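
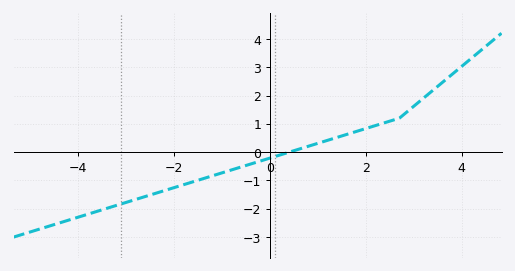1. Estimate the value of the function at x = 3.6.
2.47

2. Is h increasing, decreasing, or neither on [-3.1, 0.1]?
increasing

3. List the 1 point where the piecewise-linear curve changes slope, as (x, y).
(2.7, 1.2)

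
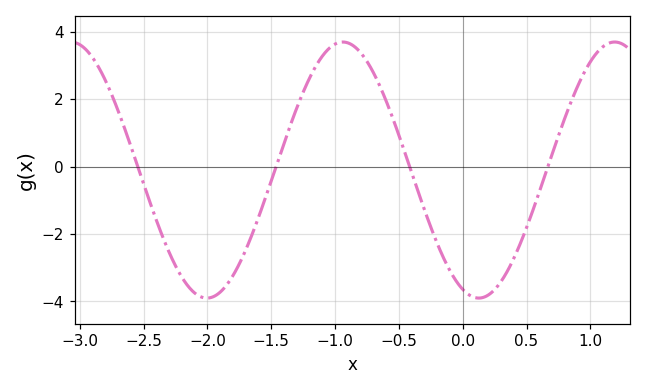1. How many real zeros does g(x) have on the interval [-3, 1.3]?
4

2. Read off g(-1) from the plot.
3.6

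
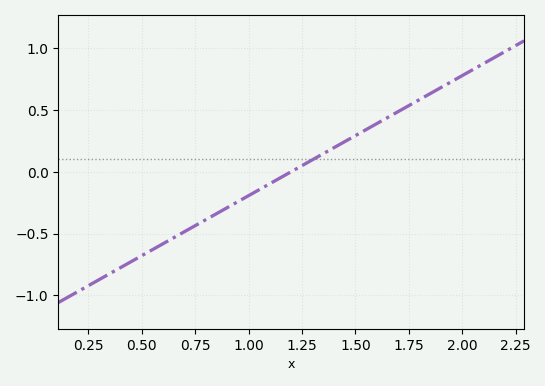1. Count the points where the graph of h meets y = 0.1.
1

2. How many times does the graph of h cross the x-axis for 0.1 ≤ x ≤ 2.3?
1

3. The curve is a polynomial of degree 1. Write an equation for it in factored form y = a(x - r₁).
y = 0.97(x - 1.2)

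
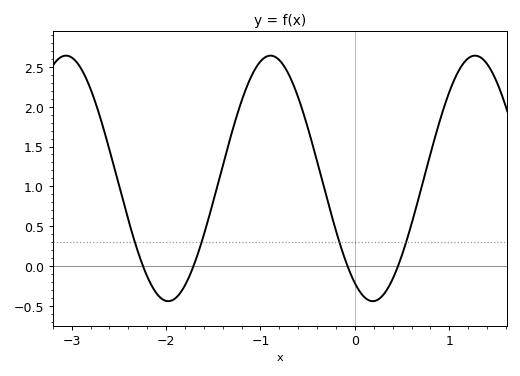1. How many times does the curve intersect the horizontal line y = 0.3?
4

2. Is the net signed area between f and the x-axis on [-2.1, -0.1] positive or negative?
positive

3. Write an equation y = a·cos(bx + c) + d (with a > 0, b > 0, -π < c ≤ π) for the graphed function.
y = 1.54cos(2.9x + 2.59) + 1.1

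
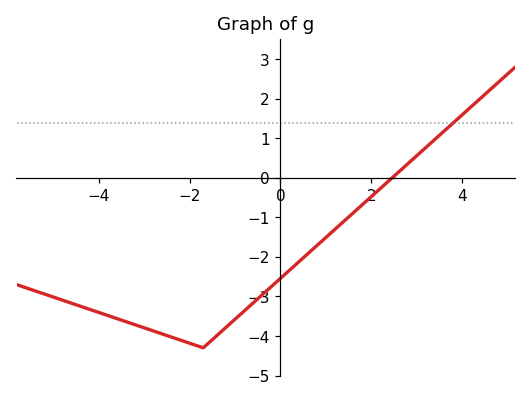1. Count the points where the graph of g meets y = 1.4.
1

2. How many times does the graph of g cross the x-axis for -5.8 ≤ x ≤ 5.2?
1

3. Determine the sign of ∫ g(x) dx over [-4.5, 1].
negative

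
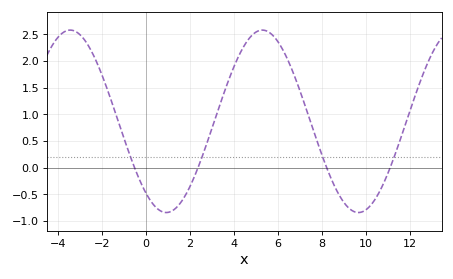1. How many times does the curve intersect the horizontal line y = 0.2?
4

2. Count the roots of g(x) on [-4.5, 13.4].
4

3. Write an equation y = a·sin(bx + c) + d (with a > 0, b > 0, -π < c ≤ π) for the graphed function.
y = 1.71sin(0.72x - 2.24) + 0.87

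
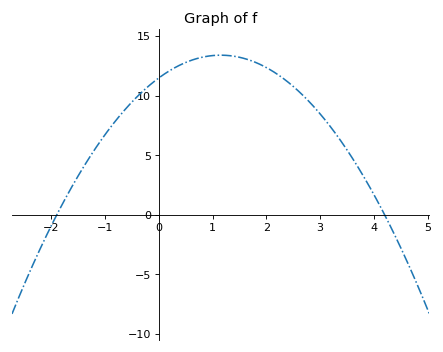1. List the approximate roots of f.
-1.9, 4.2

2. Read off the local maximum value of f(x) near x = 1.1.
13.4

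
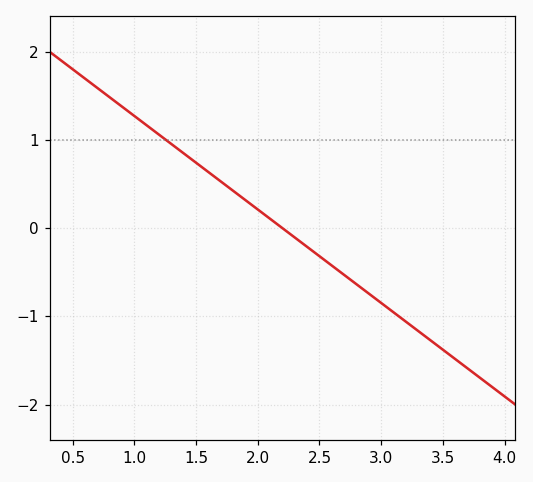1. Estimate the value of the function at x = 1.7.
0.53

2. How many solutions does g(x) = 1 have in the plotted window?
1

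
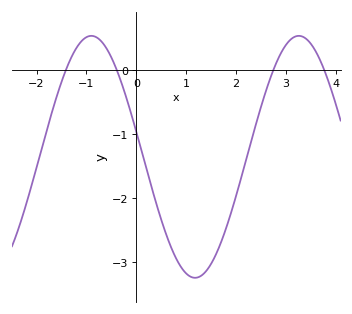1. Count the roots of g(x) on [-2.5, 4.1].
4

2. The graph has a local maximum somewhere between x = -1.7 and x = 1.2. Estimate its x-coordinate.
-0.9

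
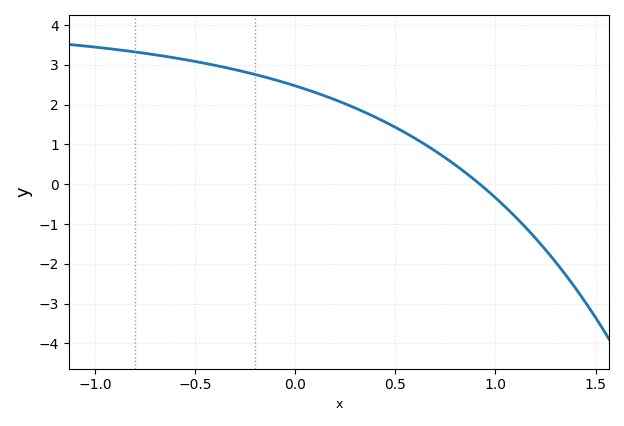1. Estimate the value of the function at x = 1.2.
-1.4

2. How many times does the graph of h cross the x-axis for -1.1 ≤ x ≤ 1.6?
1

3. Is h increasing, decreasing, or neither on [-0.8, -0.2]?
decreasing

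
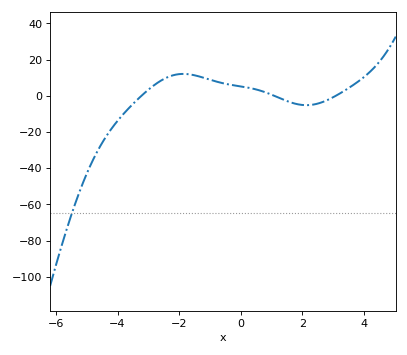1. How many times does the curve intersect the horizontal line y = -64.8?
1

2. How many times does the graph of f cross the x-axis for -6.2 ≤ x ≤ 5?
3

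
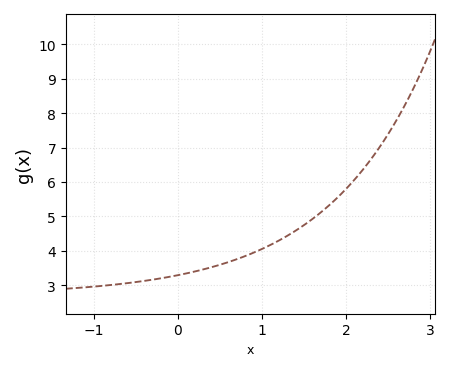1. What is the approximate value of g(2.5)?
7.4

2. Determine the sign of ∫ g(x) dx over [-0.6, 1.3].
positive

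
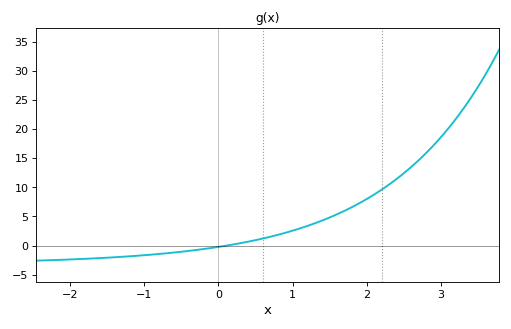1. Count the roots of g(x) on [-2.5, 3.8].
1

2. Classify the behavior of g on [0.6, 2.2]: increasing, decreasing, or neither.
increasing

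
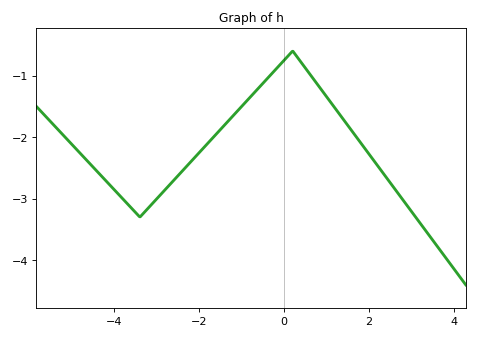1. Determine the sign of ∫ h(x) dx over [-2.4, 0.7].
negative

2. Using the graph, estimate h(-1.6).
-1.95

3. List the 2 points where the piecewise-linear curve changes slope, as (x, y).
(-3.4, -3.3); (0.2, -0.6)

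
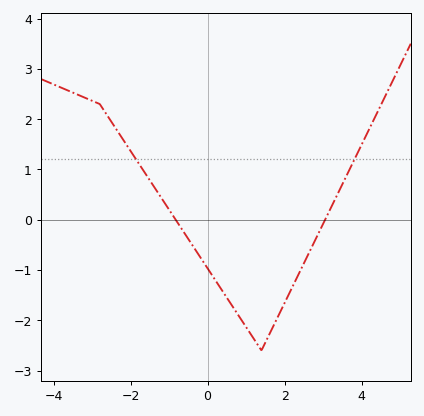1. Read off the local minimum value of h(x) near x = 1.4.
-2.6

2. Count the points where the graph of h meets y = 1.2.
2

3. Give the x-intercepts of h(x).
-0.8, 3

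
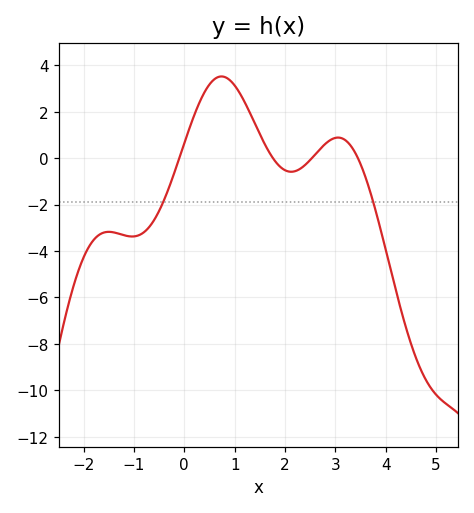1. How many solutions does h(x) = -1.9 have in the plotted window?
2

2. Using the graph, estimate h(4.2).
-5.6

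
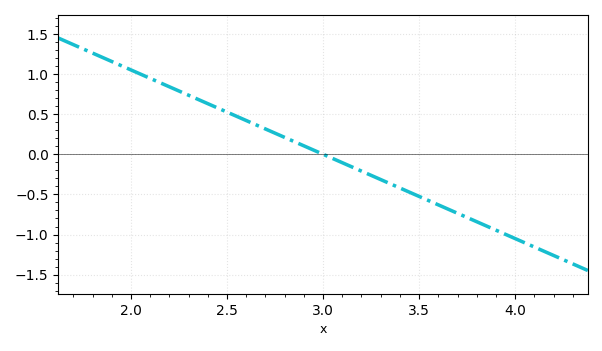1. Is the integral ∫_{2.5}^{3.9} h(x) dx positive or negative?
negative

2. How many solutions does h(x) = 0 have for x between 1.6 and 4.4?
1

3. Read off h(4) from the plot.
-1.05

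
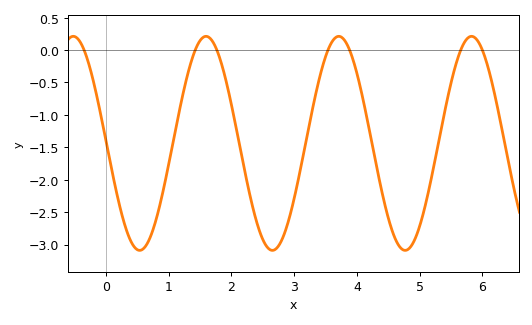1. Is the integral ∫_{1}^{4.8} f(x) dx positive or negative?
negative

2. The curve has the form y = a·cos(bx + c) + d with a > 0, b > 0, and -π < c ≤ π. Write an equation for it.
y = 1.65cos(3x + 1.5) - 1.44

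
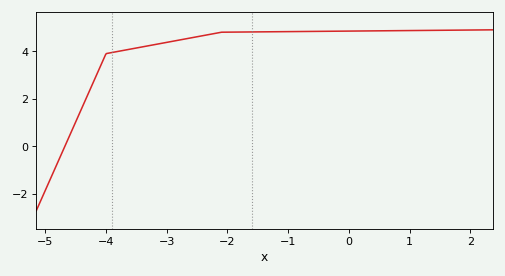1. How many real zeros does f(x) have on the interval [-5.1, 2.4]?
1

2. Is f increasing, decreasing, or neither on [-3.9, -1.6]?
increasing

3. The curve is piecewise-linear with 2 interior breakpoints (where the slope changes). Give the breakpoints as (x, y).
(-4, 3.9); (-2.1, 4.8)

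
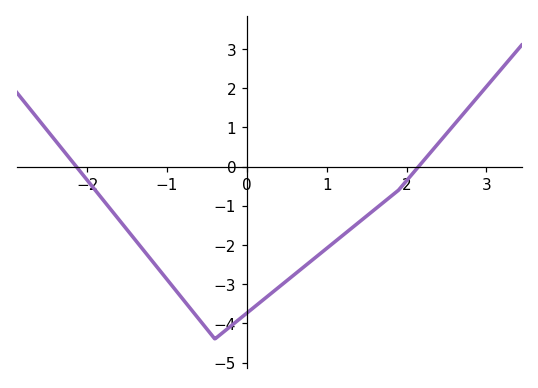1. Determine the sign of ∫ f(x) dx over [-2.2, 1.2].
negative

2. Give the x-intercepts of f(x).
-2.13, 2.15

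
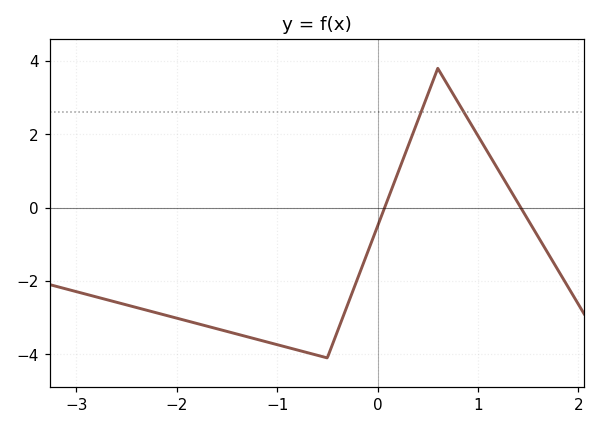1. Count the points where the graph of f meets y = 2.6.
2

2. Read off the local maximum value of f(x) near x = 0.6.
3.8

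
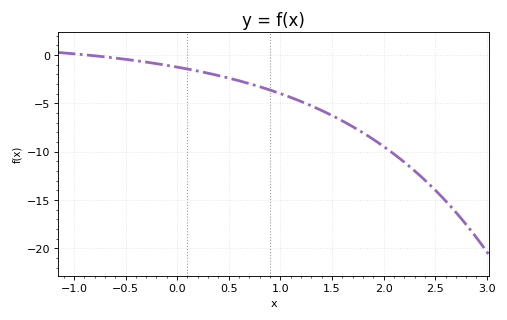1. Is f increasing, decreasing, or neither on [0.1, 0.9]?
decreasing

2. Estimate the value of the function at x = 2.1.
-10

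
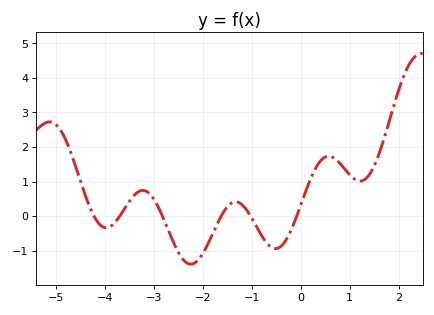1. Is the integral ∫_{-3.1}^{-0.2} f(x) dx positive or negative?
negative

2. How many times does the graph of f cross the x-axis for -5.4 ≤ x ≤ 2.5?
6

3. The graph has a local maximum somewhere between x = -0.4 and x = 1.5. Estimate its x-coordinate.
0.6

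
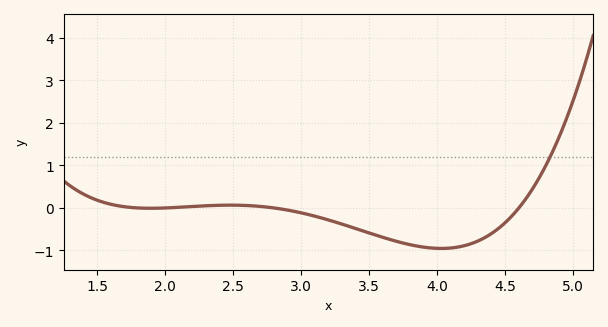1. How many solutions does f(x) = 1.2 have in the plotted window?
1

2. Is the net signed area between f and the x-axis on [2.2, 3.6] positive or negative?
negative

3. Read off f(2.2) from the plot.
0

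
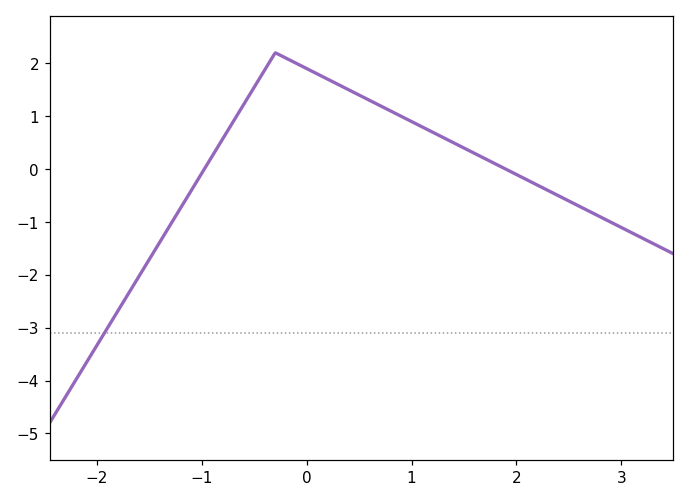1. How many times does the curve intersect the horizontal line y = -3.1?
1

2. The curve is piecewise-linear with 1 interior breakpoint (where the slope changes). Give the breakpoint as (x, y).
(-0.3, 2.2)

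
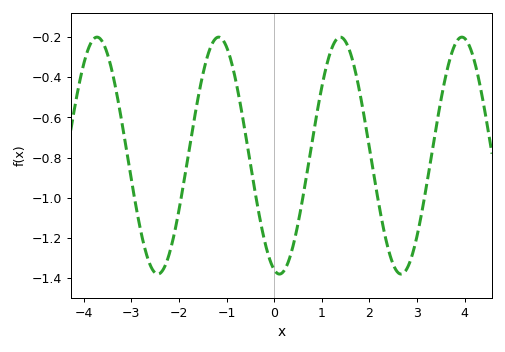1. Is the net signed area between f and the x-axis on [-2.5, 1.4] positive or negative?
negative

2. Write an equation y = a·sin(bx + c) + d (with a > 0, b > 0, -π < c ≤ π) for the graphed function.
y = 0.59sin(2.46x - 1.84) - 0.79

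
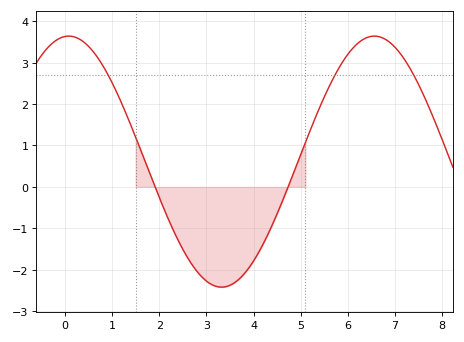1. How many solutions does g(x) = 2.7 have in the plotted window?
3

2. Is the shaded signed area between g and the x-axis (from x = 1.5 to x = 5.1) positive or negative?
negative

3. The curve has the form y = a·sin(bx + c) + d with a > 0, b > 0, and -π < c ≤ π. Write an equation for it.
y = 3.03sin(0.97x + 1.49) + 0.61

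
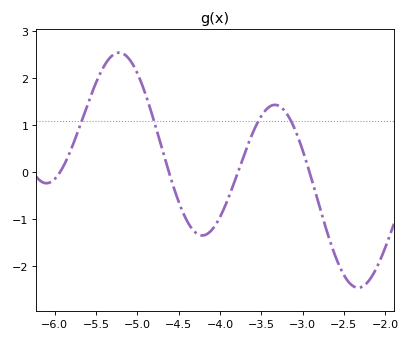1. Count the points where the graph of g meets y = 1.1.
4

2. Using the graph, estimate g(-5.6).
1.45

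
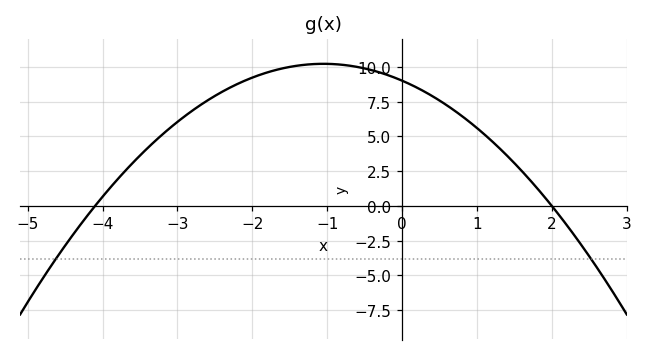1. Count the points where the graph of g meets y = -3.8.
2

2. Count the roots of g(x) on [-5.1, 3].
2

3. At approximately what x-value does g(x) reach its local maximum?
-1.05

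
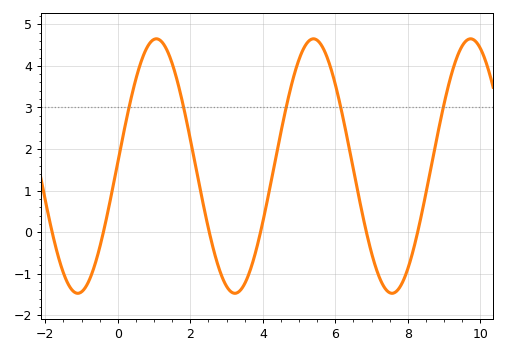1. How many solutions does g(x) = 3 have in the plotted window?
5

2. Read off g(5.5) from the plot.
4.62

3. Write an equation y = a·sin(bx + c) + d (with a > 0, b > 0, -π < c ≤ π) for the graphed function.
y = 3.06sin(1.45x + 0.03) + 1.59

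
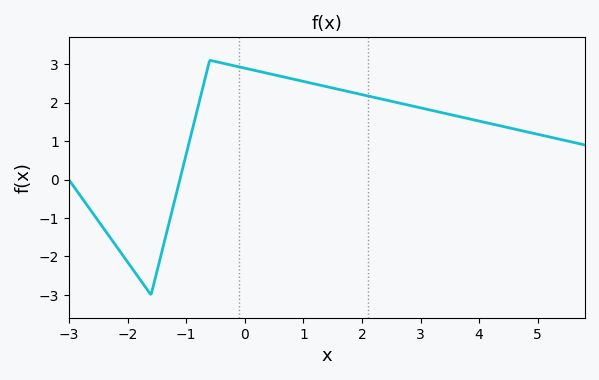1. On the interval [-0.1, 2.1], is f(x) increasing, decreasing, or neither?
decreasing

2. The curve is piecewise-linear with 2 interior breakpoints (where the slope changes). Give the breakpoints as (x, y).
(-1.6, -3); (-0.6, 3.1)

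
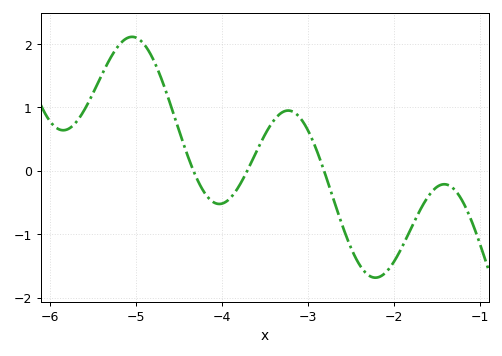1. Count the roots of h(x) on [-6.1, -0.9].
3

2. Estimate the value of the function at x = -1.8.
-0.904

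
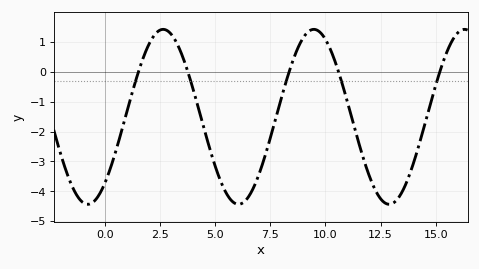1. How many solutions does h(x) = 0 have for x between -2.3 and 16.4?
5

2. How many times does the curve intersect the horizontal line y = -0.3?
5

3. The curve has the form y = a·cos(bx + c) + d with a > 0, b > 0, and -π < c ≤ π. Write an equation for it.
y = 2.92cos(0.92x - 2.4) - 1.51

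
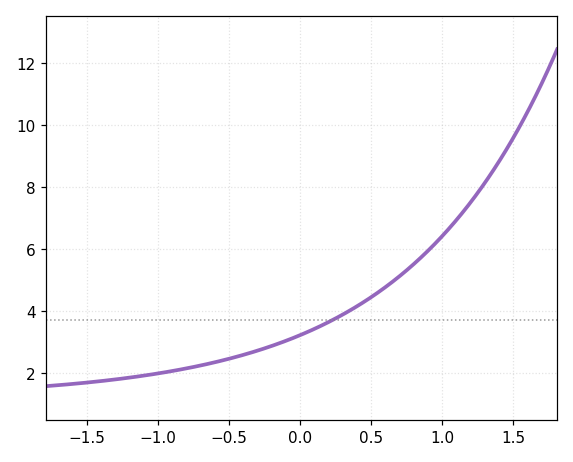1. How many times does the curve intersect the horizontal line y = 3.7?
1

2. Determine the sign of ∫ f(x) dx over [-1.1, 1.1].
positive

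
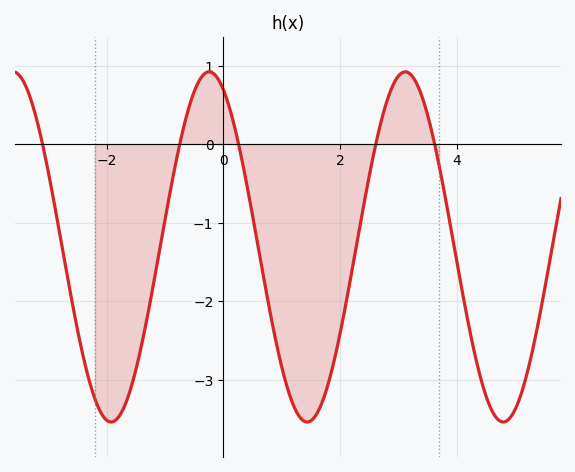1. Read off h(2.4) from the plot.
-0.809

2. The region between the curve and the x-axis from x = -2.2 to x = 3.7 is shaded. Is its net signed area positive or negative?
negative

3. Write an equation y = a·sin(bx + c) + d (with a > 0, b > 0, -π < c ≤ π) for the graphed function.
y = 2.23sin(1.87x + 2.02) - 1.31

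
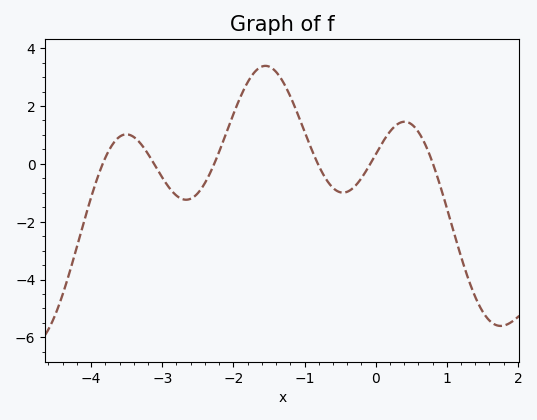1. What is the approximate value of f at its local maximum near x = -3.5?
1.02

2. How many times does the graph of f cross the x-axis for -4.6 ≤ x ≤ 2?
6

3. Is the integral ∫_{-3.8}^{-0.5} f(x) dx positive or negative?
positive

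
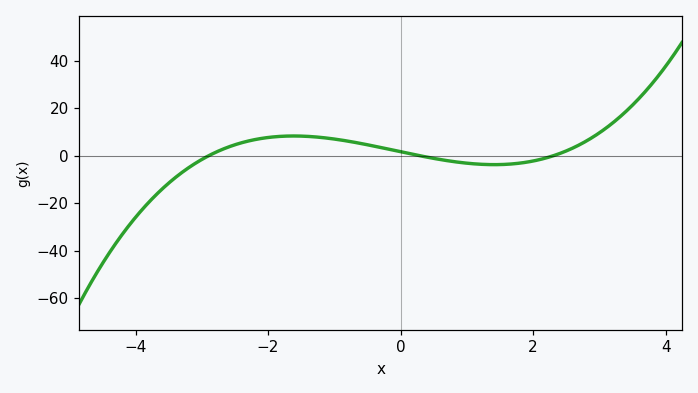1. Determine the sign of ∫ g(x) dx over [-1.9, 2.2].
positive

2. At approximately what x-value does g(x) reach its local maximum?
-1.61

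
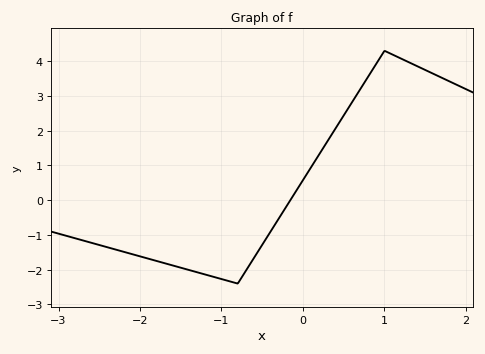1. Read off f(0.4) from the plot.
2.1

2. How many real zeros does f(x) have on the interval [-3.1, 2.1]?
1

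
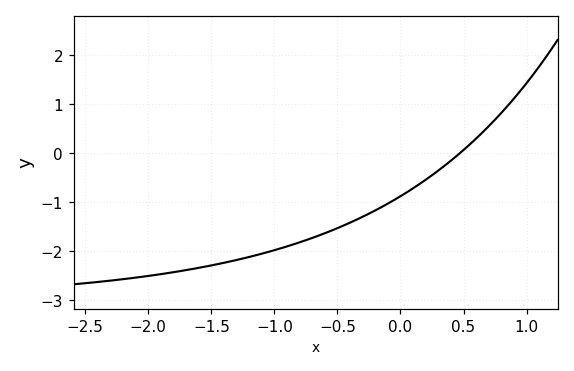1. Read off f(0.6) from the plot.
0.294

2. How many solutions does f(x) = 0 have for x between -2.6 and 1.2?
1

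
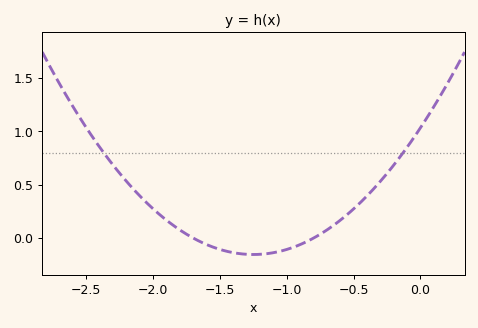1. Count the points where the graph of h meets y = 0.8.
2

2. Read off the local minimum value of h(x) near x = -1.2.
-0.154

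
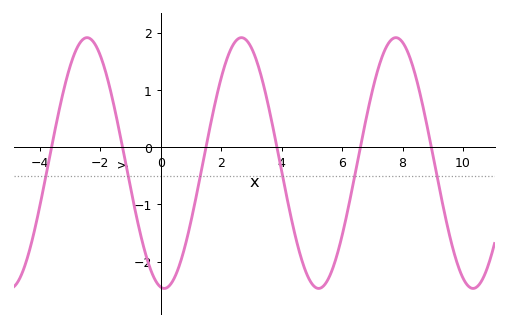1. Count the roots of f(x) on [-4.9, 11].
6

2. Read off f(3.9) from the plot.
-0.2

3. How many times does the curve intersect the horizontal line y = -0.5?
6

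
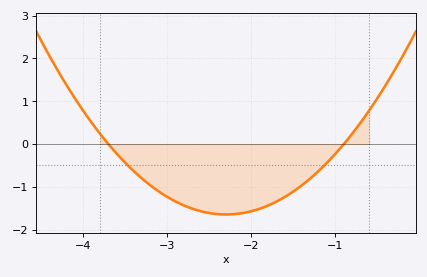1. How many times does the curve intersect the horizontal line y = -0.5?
2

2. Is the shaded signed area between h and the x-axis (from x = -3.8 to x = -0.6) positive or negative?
negative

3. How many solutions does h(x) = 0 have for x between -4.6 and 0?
2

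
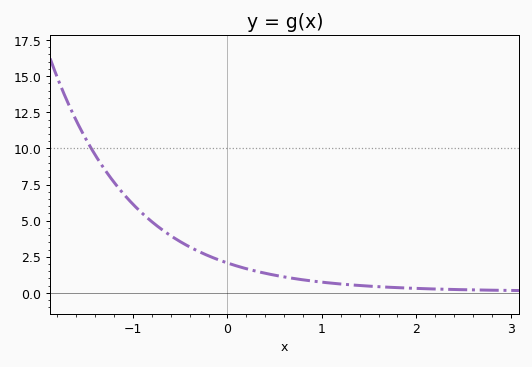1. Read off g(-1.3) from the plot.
8.6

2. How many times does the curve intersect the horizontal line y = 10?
1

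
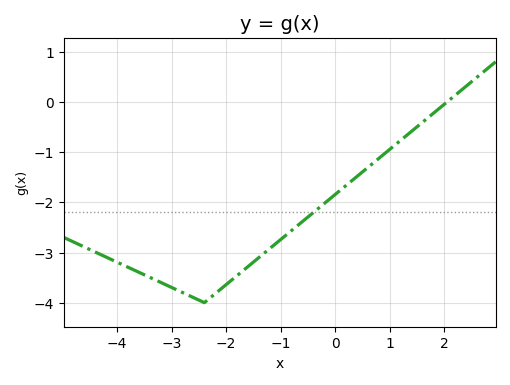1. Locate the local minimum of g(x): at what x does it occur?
-2.4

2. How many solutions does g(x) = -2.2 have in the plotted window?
1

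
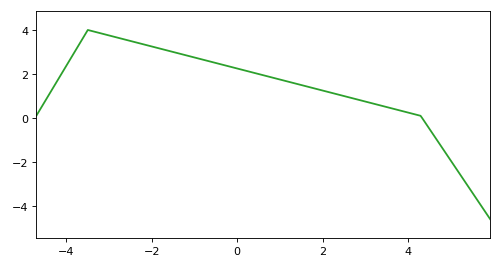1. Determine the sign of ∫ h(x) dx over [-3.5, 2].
positive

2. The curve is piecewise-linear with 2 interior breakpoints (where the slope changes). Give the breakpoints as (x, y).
(-3.5, 4); (4.3, 0.1)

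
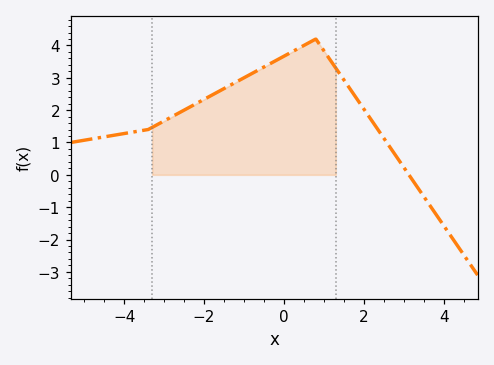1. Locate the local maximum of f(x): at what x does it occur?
0.8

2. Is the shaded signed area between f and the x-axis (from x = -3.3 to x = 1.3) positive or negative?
positive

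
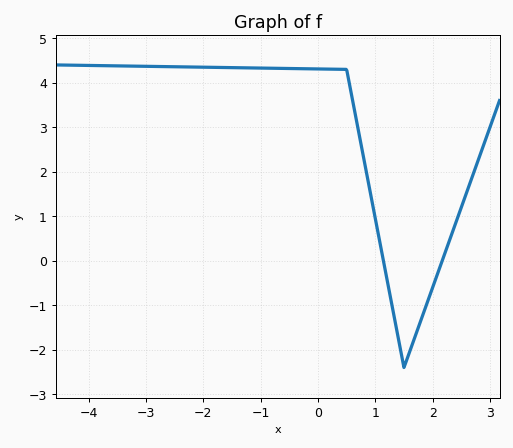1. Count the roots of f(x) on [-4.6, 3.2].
2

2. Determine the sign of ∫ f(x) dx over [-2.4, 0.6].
positive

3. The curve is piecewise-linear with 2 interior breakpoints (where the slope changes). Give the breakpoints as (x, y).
(0.5, 4.3); (1.5, -2.4)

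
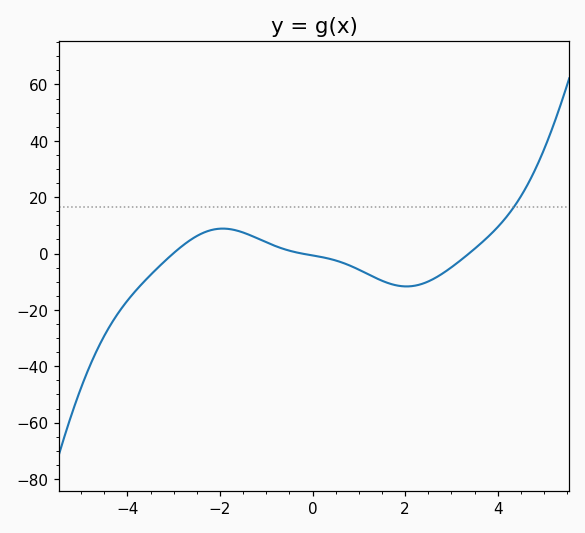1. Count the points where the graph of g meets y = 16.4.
1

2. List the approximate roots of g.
-3, -0.2, 3.4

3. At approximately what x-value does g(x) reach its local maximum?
-2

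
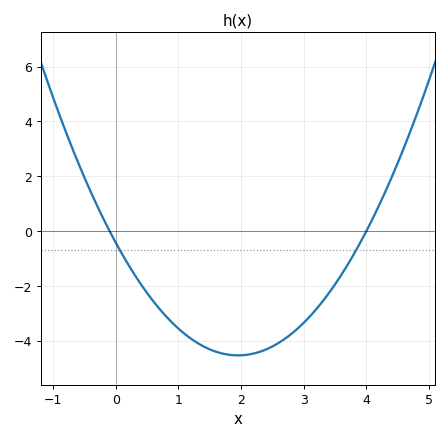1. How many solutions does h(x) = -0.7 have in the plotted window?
2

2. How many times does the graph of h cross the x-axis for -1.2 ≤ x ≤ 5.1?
2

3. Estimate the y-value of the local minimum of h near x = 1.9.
-4.6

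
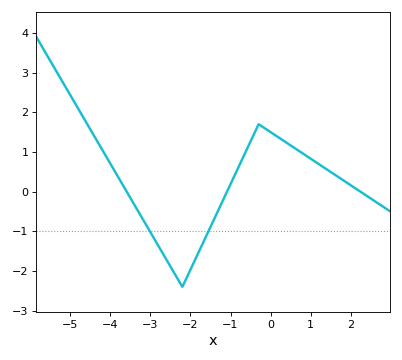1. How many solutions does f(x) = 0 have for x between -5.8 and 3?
3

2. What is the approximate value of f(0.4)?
1.23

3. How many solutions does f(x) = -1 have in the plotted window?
2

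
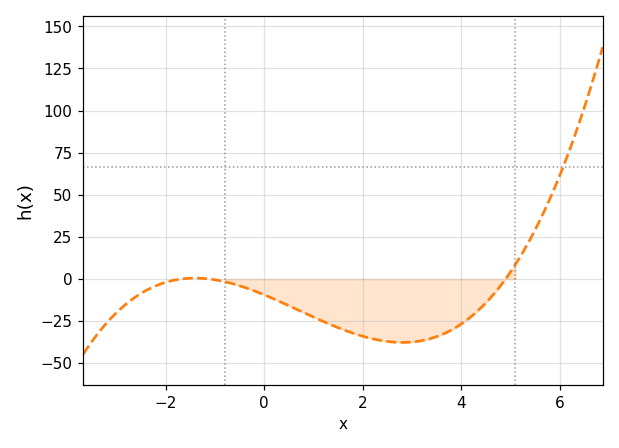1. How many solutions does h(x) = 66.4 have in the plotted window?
1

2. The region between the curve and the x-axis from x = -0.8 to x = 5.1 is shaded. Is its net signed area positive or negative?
negative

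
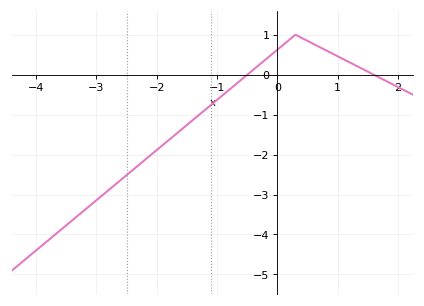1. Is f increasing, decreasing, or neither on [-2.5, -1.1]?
increasing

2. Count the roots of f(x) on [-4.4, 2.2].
2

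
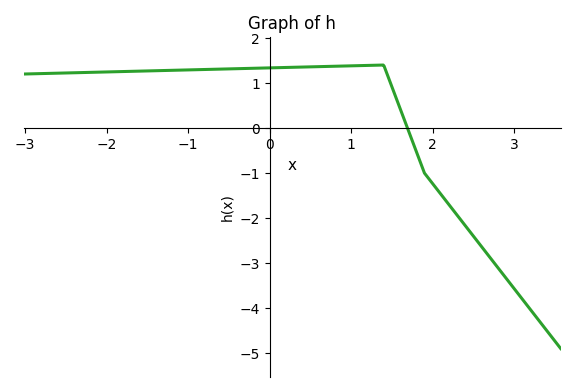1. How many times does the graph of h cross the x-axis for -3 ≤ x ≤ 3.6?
1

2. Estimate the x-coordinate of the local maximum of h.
1.4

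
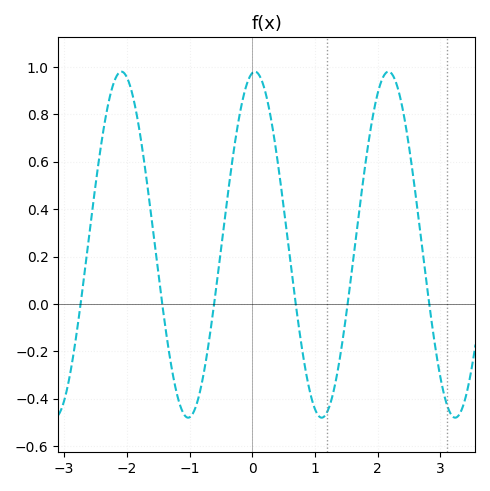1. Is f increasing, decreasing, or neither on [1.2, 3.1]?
neither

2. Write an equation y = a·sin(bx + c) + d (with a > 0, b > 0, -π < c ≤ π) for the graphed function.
y = 0.73sin(2.95x + 1.44) + 0.25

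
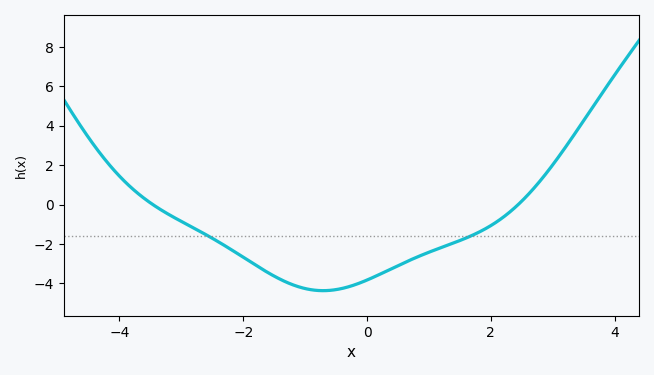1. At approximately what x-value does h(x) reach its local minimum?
-0.71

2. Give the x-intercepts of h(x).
-3.46, 2.44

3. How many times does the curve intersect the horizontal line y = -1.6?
2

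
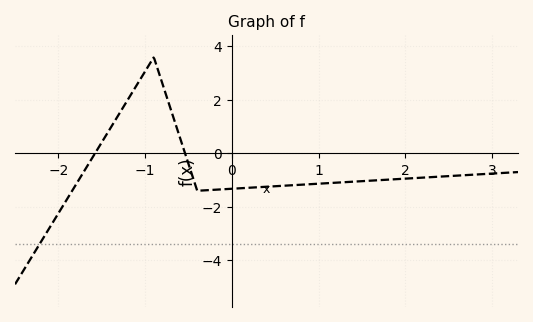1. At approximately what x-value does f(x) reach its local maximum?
-0.9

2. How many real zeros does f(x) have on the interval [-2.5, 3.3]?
2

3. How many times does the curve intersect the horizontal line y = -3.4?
1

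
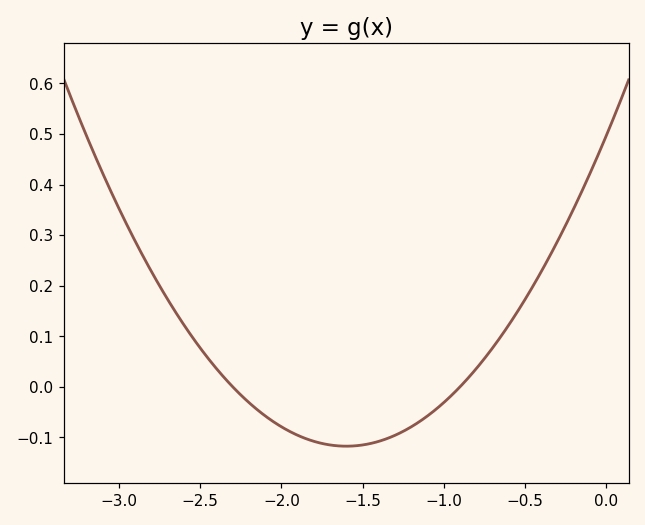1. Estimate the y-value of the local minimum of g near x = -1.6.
-0.12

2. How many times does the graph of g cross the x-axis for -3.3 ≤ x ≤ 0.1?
2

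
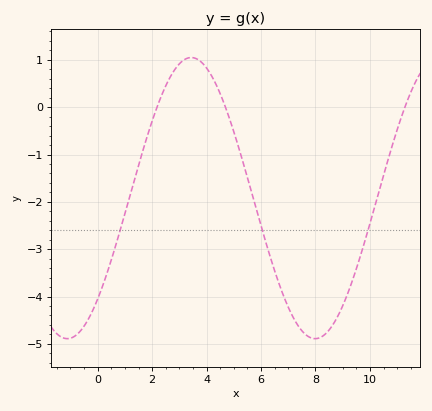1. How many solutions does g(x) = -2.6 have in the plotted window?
3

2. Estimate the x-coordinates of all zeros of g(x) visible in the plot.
2.2, 4.6, 11.2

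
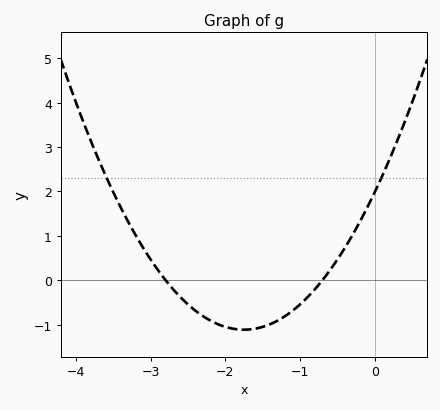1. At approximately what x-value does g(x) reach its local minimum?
-1.8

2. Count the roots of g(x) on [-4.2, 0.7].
2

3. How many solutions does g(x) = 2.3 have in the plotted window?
2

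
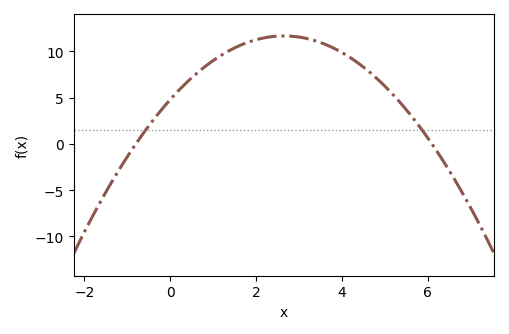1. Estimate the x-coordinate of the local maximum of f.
2.6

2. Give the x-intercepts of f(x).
-0.8, 6.2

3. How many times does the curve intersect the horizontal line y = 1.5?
2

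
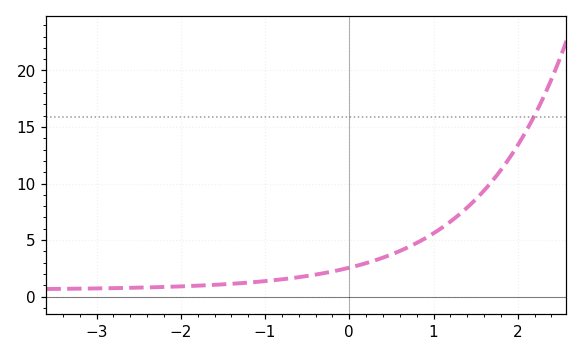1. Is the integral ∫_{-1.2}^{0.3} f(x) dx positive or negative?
positive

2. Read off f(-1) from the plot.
1.5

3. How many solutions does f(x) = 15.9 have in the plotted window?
1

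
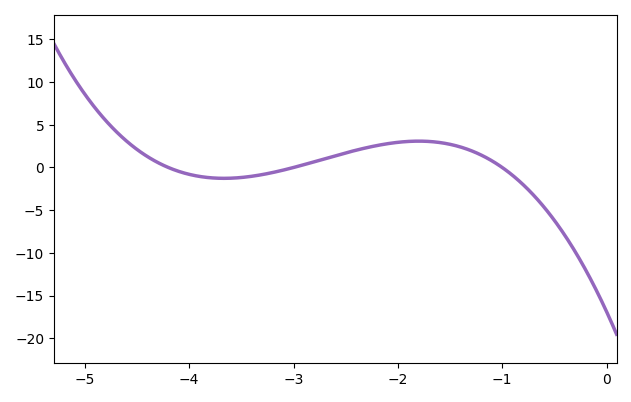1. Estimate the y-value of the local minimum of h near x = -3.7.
-1.5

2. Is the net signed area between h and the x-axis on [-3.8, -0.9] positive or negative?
positive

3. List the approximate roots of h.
-4.2, -3, -1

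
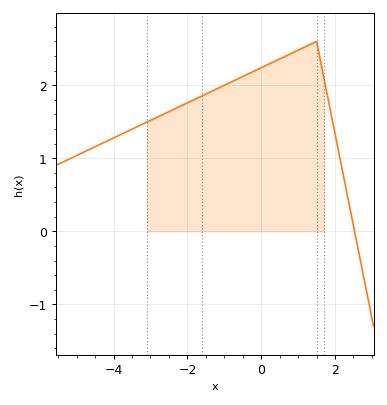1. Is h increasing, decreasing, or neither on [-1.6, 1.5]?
increasing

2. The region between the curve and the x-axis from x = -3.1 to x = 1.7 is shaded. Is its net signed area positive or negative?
positive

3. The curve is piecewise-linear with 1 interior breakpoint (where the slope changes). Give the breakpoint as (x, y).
(1.5, 2.6)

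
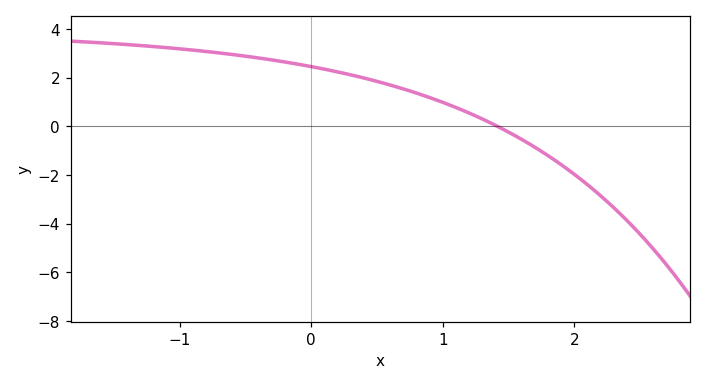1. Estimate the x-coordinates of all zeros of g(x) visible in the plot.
1.4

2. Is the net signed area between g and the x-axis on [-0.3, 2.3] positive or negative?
positive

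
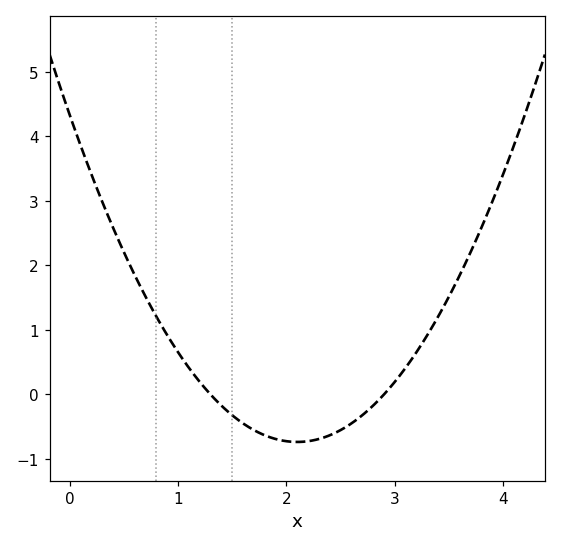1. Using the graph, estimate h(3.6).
1.85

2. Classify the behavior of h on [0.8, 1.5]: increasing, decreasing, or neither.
decreasing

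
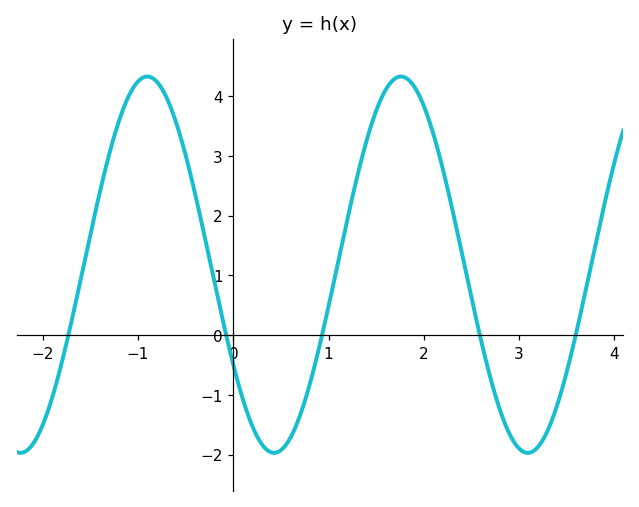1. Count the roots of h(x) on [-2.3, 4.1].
5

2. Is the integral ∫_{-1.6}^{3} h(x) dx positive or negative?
positive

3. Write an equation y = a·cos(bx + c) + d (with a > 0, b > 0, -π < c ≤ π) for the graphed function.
y = 3.15cos(2.4x + 2.1) + 1.18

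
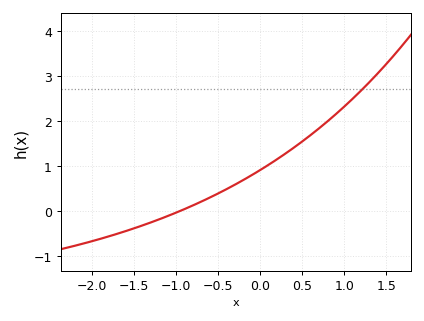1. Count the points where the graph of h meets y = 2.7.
1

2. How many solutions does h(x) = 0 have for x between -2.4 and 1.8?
1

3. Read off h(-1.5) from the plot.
-0.4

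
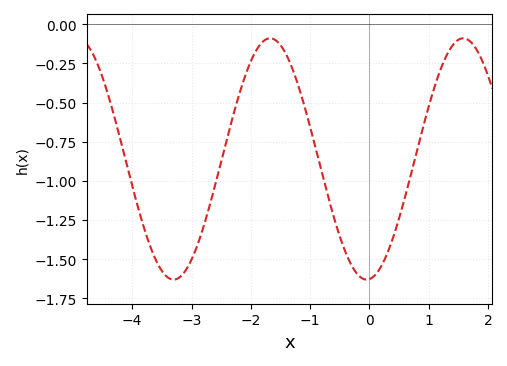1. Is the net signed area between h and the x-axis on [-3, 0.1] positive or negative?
negative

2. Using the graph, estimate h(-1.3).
-0.28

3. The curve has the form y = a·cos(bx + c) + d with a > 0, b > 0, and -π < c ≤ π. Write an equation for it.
y = 0.77cos(1.9x - 3.1) - 0.86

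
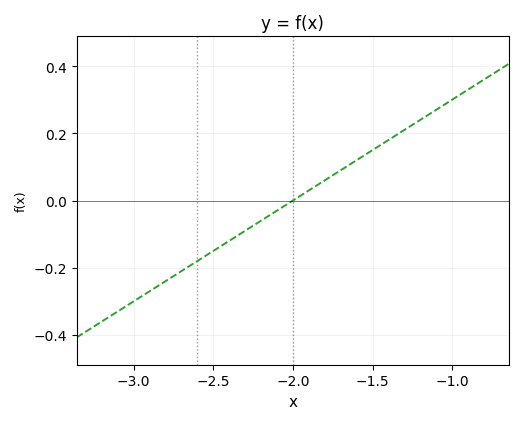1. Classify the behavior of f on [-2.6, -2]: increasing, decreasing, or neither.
increasing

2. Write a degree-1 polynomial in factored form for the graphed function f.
y = 0.3(x + 2)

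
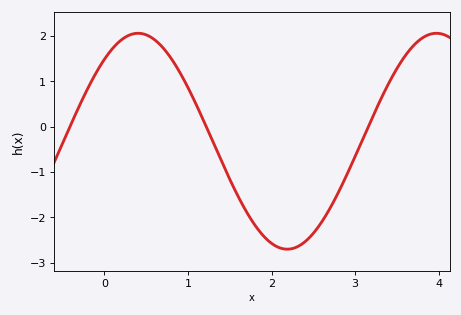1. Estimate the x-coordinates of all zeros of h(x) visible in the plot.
-0.4, 1.2, 3.2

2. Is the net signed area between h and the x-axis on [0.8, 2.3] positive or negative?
negative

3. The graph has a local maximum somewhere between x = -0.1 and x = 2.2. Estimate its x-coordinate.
0.4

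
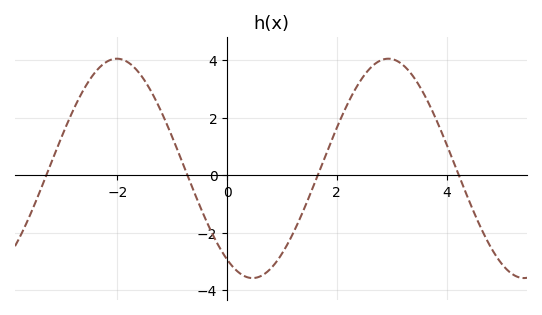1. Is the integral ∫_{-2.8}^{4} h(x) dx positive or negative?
positive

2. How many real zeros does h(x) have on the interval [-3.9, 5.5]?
4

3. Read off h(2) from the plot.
1.6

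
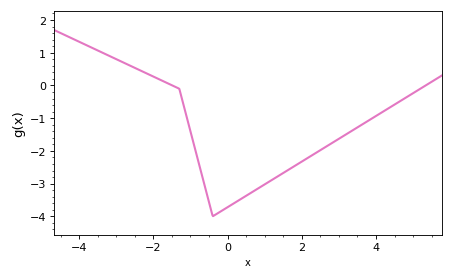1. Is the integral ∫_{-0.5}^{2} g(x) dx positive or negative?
negative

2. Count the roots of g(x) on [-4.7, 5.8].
2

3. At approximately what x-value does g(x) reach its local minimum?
-0.4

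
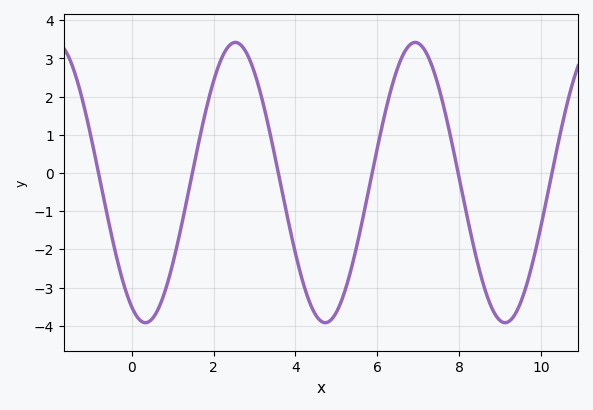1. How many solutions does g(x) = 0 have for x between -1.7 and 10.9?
6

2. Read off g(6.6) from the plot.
3.03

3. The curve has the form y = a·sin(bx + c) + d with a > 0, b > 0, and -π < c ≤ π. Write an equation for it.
y = 3.67sin(1.43x - 2.05) - 0.25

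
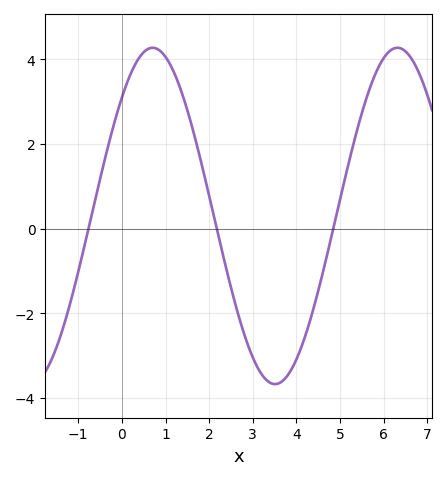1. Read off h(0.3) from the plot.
3.8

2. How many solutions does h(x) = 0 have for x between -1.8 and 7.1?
3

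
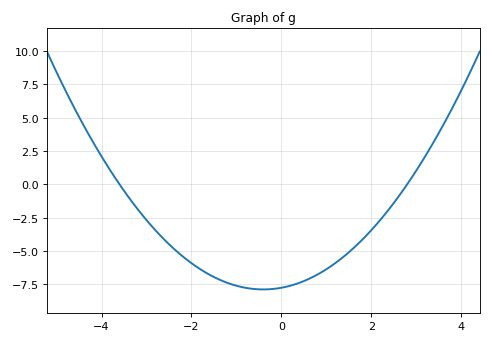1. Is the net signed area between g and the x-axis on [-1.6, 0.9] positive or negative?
negative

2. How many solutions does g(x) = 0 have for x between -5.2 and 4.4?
2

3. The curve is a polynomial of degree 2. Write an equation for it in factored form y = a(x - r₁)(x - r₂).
y = 0.77(x + 3.6)(x - 2.8)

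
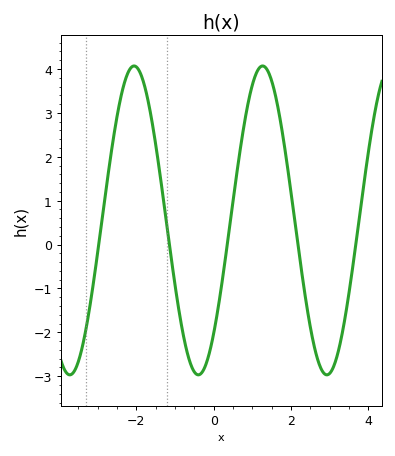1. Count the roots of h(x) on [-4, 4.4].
5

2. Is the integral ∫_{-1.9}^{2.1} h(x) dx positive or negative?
positive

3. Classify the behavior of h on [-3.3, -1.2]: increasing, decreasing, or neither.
neither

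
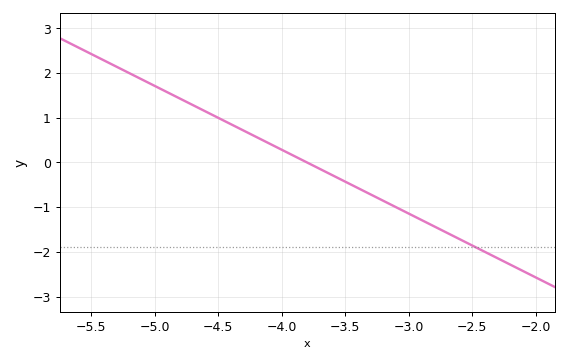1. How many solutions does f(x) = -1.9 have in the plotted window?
1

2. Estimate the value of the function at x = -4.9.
1.57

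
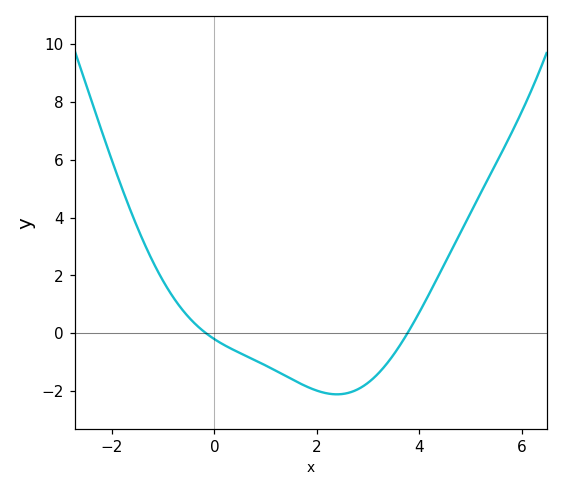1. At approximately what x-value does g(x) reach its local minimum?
2.39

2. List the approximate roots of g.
-0.163, 3.77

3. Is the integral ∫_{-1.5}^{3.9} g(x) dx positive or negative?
negative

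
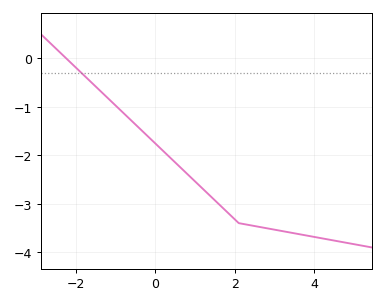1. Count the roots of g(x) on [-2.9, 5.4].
1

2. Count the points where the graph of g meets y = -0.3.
1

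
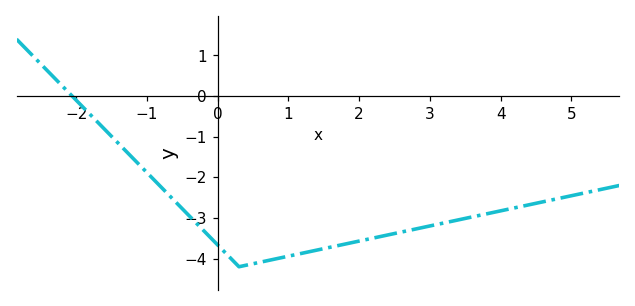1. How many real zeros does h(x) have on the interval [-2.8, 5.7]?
1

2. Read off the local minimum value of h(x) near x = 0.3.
-4.2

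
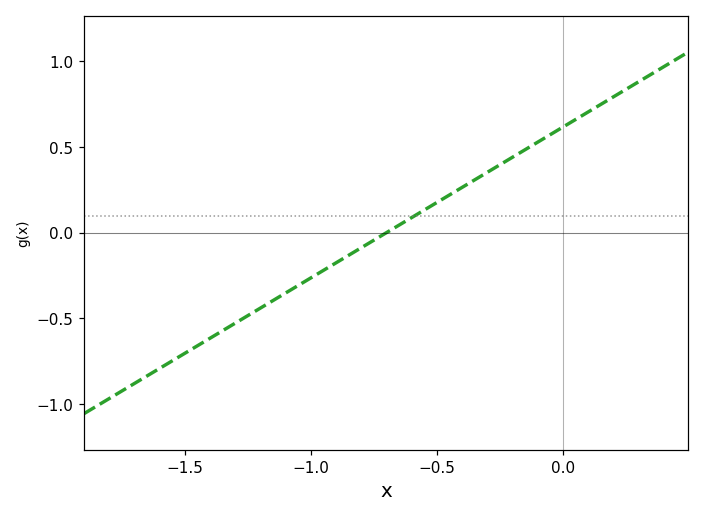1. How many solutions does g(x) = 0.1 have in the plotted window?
1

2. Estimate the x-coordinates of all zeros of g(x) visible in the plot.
-0.7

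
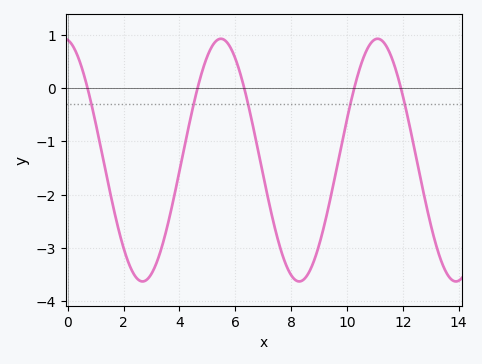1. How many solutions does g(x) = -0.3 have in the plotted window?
5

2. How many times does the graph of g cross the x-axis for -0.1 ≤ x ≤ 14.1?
5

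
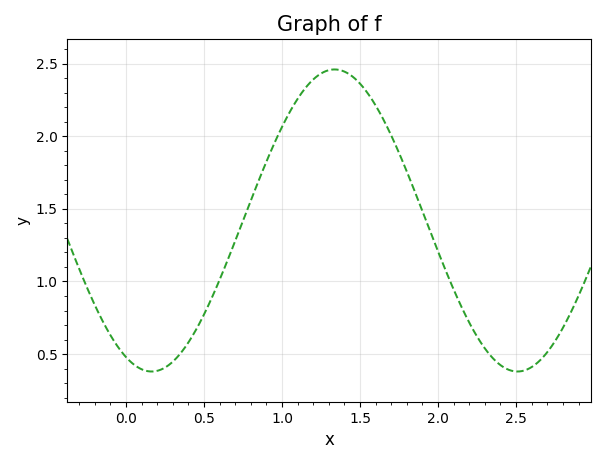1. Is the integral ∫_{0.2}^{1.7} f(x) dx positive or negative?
positive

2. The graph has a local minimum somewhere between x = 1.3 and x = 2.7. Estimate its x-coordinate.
2.5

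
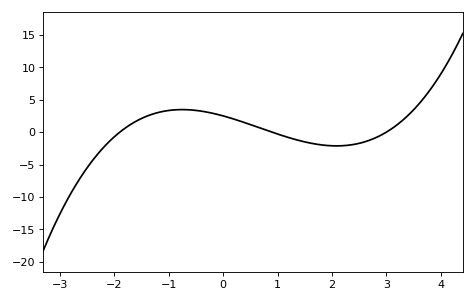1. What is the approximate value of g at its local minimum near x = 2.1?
-2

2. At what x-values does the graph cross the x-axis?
-1.8, 0.8, 3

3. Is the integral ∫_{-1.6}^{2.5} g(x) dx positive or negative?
positive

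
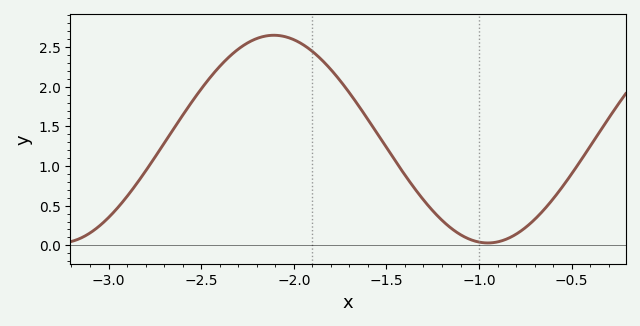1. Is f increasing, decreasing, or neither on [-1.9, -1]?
decreasing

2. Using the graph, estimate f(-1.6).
1.59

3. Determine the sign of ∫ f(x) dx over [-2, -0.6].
positive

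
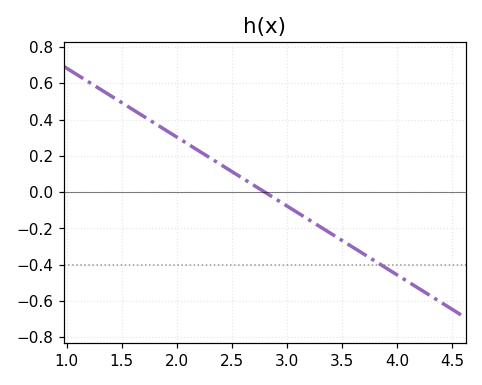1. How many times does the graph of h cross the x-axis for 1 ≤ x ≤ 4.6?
1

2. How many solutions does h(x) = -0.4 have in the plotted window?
1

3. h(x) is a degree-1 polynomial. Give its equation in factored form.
y = -0.38(x - 2.8)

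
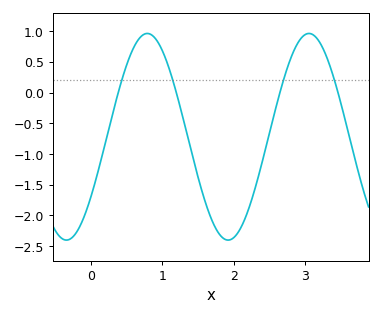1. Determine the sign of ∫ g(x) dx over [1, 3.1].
negative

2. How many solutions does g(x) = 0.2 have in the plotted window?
4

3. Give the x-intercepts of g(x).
0.4, 1.2, 2.6, 3.5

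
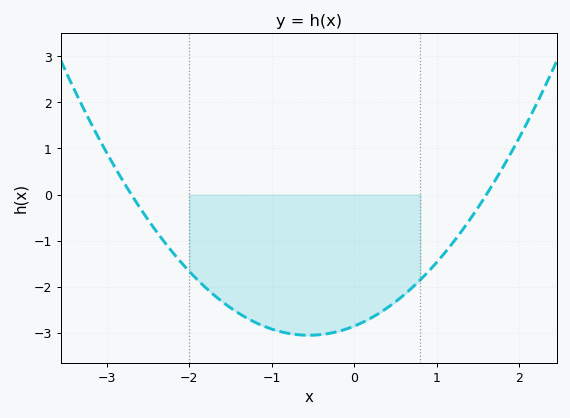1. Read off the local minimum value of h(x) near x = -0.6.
-3.05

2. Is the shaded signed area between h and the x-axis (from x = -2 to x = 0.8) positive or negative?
negative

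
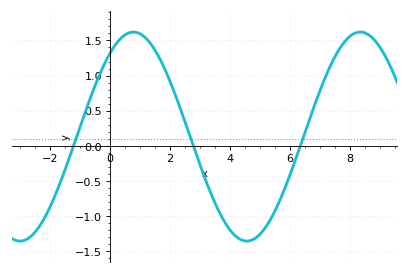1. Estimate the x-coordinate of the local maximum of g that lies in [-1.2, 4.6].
0.783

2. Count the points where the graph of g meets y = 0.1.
3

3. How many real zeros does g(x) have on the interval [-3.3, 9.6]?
3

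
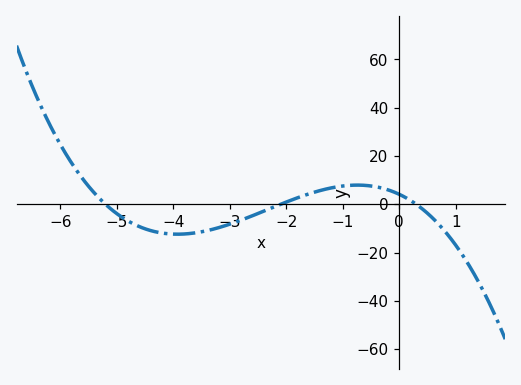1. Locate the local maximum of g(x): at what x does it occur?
-0.8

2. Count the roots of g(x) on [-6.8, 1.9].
3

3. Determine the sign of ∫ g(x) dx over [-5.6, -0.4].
negative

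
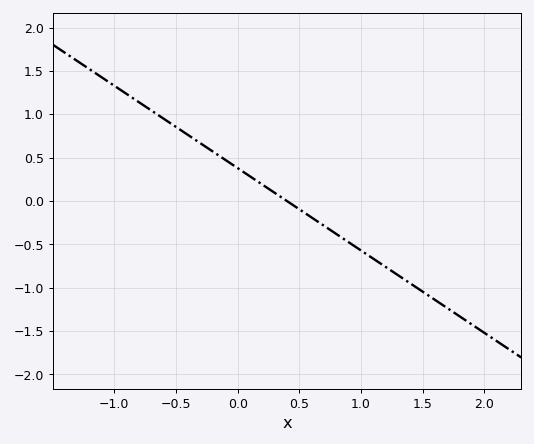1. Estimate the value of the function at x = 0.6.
-0.19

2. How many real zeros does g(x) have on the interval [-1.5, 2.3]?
1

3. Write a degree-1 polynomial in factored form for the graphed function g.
y = -0.95(x - 0.4)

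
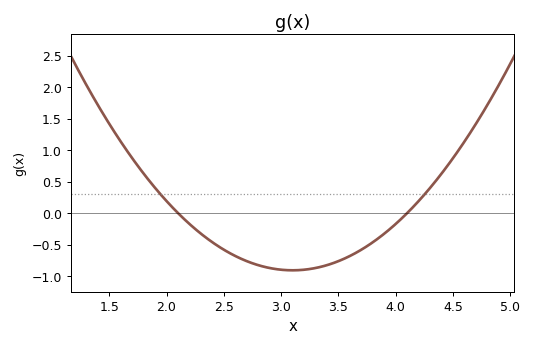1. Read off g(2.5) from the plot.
-0.582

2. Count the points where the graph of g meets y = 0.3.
2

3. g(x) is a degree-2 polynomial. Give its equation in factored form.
y = 0.91(x - 2.1)(x - 4.1)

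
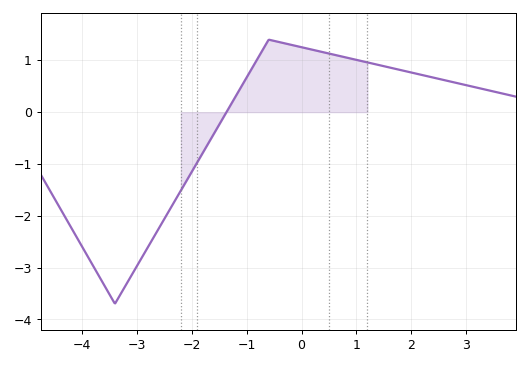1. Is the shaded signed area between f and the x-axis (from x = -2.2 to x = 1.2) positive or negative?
positive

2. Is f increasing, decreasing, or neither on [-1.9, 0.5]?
neither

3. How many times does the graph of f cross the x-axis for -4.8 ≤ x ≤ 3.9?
1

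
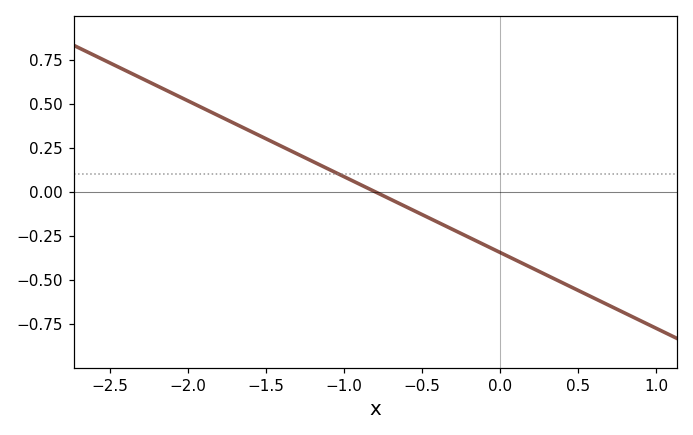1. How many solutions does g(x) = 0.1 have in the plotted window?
1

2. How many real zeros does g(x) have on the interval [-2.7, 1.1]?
1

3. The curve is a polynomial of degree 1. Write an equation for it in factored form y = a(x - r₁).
y = -0.43(x + 0.8)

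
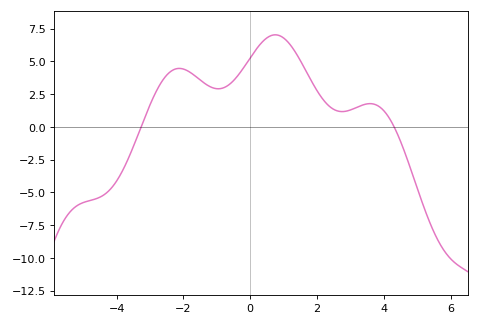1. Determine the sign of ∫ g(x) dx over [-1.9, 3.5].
positive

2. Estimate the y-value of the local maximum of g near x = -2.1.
4.46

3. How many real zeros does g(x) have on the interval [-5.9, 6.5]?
2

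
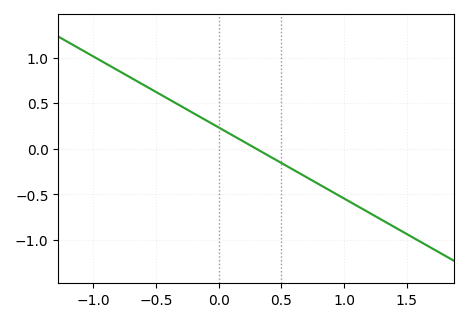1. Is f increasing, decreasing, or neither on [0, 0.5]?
decreasing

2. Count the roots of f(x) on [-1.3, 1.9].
1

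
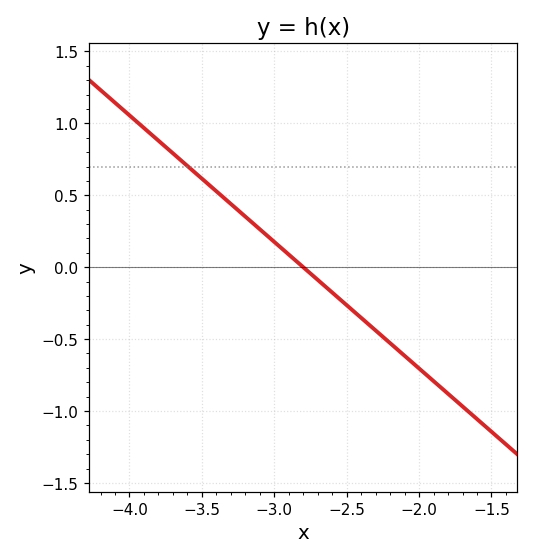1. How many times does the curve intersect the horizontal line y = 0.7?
1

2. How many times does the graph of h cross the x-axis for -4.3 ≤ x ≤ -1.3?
1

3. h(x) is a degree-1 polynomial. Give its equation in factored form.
y = -0.88(x + 2.8)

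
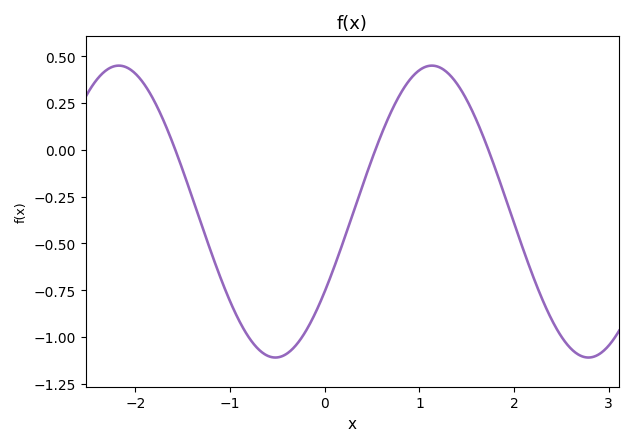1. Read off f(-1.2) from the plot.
-0.547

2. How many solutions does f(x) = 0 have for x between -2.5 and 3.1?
3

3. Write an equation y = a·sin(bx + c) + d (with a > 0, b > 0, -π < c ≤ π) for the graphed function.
y = 0.78sin(1.9x - 0.58) - 0.33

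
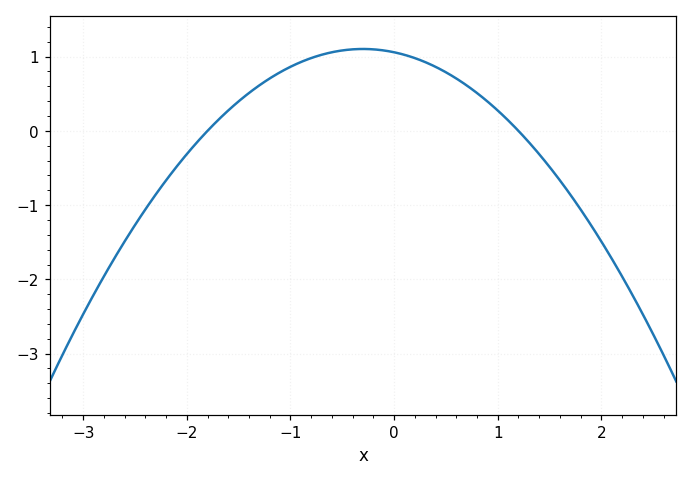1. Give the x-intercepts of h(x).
-1.8, 1.2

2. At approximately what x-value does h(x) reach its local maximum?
-0.3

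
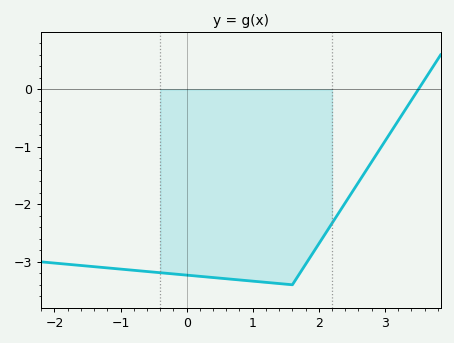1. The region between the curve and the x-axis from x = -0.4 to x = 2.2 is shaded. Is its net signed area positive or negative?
negative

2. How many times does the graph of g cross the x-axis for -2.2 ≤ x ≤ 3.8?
1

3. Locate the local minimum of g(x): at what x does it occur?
1.6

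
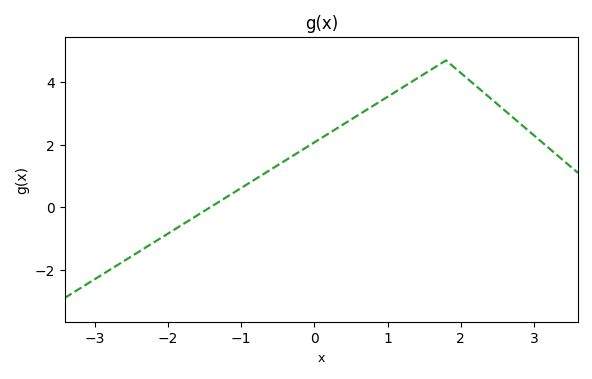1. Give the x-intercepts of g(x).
-1.42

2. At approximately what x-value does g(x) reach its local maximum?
1.8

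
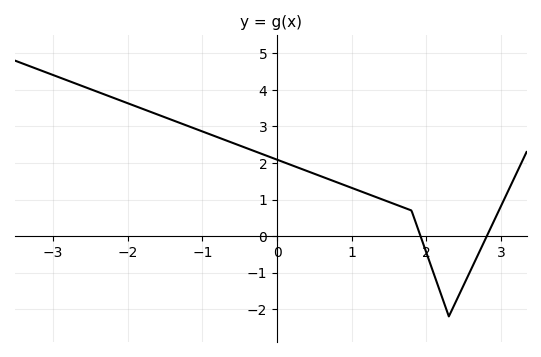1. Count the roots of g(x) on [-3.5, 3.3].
2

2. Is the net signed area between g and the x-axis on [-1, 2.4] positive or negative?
positive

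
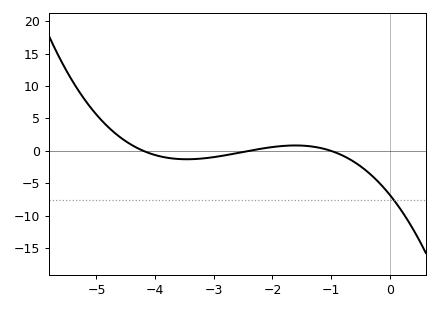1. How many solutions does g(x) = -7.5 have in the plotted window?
1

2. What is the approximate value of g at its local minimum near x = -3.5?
-1.5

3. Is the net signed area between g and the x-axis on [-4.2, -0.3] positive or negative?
negative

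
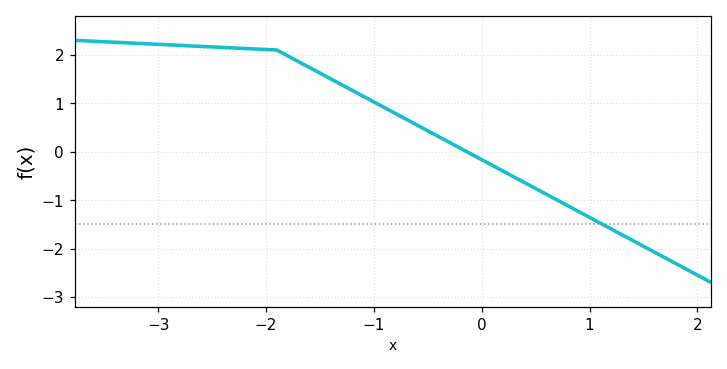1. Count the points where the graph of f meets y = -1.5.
1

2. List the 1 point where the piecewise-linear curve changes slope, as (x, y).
(-1.9, 2.1)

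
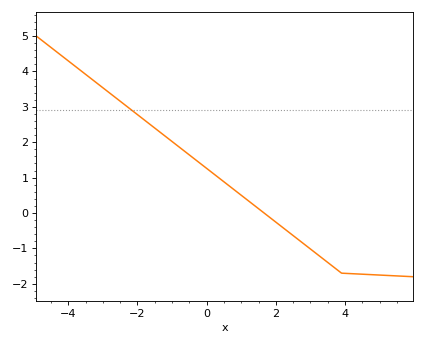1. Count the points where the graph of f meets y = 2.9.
1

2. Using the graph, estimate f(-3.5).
3.92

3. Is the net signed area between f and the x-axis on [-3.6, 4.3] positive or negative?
positive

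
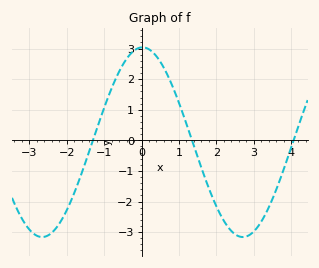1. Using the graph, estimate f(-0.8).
1.7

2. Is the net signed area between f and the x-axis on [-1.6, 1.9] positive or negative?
positive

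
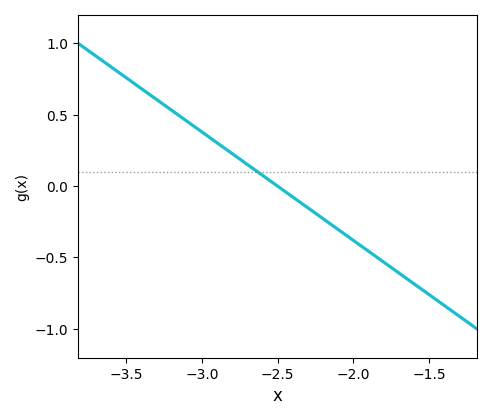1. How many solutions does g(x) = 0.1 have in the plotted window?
1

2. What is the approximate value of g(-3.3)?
0.608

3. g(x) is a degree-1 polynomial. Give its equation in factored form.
y = -0.76(x + 2.5)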